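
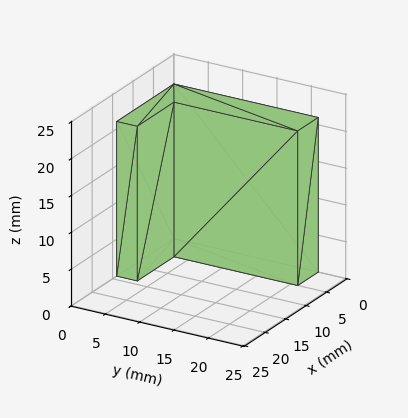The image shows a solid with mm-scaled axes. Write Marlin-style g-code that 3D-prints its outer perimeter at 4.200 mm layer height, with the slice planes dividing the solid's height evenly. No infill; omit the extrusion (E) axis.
Reading the render: the shape is an L-shaped prism: outer 14 × 21 mm, arm thicknesses ≈ 3 mm (horizontal) and 5 mm (vertical), extruded 21 mm in z (dimensions read to the nearest mm from the axis ticks). For the g-code, the solid's height is divided into equal slices at the stated Δz and each level perimeter traced with G1 moves after a G0 lift.

; perimeter-only toolpath
G21 ; units = mm
G90 ; absolute positioning
G28 ; home
; layer 1
G0 Z4.200
G0 X0.000 Y0.000
G1 X14.000 Y0.000
G1 X14.000 Y3.000
G1 X5.000 Y3.000
G1 X5.000 Y21.000
G1 X0.000 Y21.000
G1 X0.000 Y0.000
; layer 2
G0 Z8.400
G0 X0.000 Y0.000
G1 X14.000 Y0.000
G1 X14.000 Y3.000
G1 X5.000 Y3.000
G1 X5.000 Y21.000
G1 X0.000 Y21.000
G1 X0.000 Y0.000
; layer 3
G0 Z12.600
G0 X0.000 Y0.000
G1 X14.000 Y0.000
G1 X14.000 Y3.000
G1 X5.000 Y3.000
G1 X5.000 Y21.000
G1 X0.000 Y21.000
G1 X0.000 Y0.000
; layer 4
G0 Z16.800
G0 X0.000 Y0.000
G1 X14.000 Y0.000
G1 X14.000 Y3.000
G1 X5.000 Y3.000
G1 X5.000 Y21.000
G1 X0.000 Y21.000
G1 X0.000 Y0.000
; layer 5
G0 Z21.000
G0 X0.000 Y0.000
G1 X14.000 Y0.000
G1 X14.000 Y3.000
G1 X5.000 Y3.000
G1 X5.000 Y21.000
G1 X0.000 Y21.000
G1 X0.000 Y0.000
M2 ; end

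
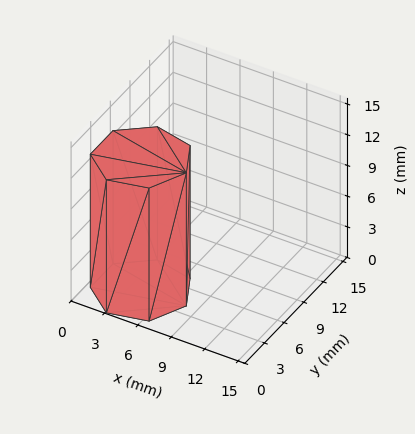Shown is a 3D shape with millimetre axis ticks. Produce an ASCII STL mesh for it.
Reading the render: the shape is a regular 7-sided prism (a cylinder approximated with 7 flat sides), circumscribed radius ≈ 4 mm, height ≈ 13 mm (dimensions read to the nearest mm from the axis ticks). For the STL, each face is triangulated and given an outward normal.

solid part
  facet normal 0.0000 0.0000 -1.0000
    outer loop
      vertex 3.110 7.900 0.000
      vertex 6.494 7.127 0.000
      vertex 8.000 4.000 0.000
    endloop
  endfacet
  facet normal 0.0000 0.0000 -1.0000
    outer loop
      vertex 0.396 5.736 0.000
      vertex 3.110 7.900 0.000
      vertex 8.000 4.000 0.000
    endloop
  endfacet
  facet normal 0.0000 0.0000 -1.0000
    outer loop
      vertex 0.396 2.264 0.000
      vertex 0.396 5.736 0.000
      vertex 8.000 4.000 0.000
    endloop
  endfacet
  facet normal 0.0000 0.0000 -1.0000
    outer loop
      vertex 3.110 0.100 0.000
      vertex 0.396 2.264 0.000
      vertex 8.000 4.000 0.000
    endloop
  endfacet
  facet normal 0.0000 0.0000 -1.0000
    outer loop
      vertex 6.494 0.873 0.000
      vertex 3.110 0.100 0.000
      vertex 8.000 4.000 0.000
    endloop
  endfacet
  facet normal 0.0000 0.0000 1.0000
    outer loop
      vertex 8.000 4.000 13.000
      vertex 6.494 7.127 13.000
      vertex 3.110 7.900 13.000
    endloop
  endfacet
  facet normal 0.0000 0.0000 1.0000
    outer loop
      vertex 8.000 4.000 13.000
      vertex 3.110 7.900 13.000
      vertex 0.396 5.736 13.000
    endloop
  endfacet
  facet normal 0.0000 0.0000 1.0000
    outer loop
      vertex 8.000 4.000 13.000
      vertex 0.396 5.736 13.000
      vertex 0.396 2.264 13.000
    endloop
  endfacet
  facet normal 0.0000 0.0000 1.0000
    outer loop
      vertex 8.000 4.000 13.000
      vertex 0.396 2.264 13.000
      vertex 3.110 0.100 13.000
    endloop
  endfacet
  facet normal 0.0000 0.0000 1.0000
    outer loop
      vertex 8.000 4.000 13.000
      vertex 3.110 0.100 13.000
      vertex 6.494 0.873 13.000
    endloop
  endfacet
  facet normal 0.9010 0.4339 0.0000
    outer loop
      vertex 8.000 4.000 0.000
      vertex 6.494 7.127 0.000
      vertex 6.494 7.127 13.000
    endloop
  endfacet
  facet normal 0.9010 0.4339 0.0000
    outer loop
      vertex 8.000 4.000 0.000
      vertex 6.494 7.127 13.000
      vertex 8.000 4.000 13.000
    endloop
  endfacet
  facet normal 0.2227 0.9749 0.0000
    outer loop
      vertex 6.494 7.127 0.000
      vertex 3.110 7.900 0.000
      vertex 3.110 7.900 13.000
    endloop
  endfacet
  facet normal 0.2227 0.9749 0.0000
    outer loop
      vertex 6.494 7.127 0.000
      vertex 3.110 7.900 13.000
      vertex 6.494 7.127 13.000
    endloop
  endfacet
  facet normal -0.6234 0.7819 0.0000
    outer loop
      vertex 3.110 7.900 0.000
      vertex 0.396 5.736 0.000
      vertex 0.396 5.736 13.000
    endloop
  endfacet
  facet normal -0.6234 0.7819 0.0000
    outer loop
      vertex 3.110 7.900 0.000
      vertex 0.396 5.736 13.000
      vertex 3.110 7.900 13.000
    endloop
  endfacet
  facet normal -1.0000 0.0000 0.0000
    outer loop
      vertex 0.396 5.736 0.000
      vertex 0.396 2.264 0.000
      vertex 0.396 2.264 13.000
    endloop
  endfacet
  facet normal -1.0000 0.0000 0.0000
    outer loop
      vertex 0.396 5.736 0.000
      vertex 0.396 2.264 13.000
      vertex 0.396 5.736 13.000
    endloop
  endfacet
  facet normal -0.6234 -0.7819 0.0000
    outer loop
      vertex 0.396 2.264 0.000
      vertex 3.110 0.100 0.000
      vertex 3.110 0.100 13.000
    endloop
  endfacet
  facet normal -0.6234 -0.7819 0.0000
    outer loop
      vertex 0.396 2.264 0.000
      vertex 3.110 0.100 13.000
      vertex 0.396 2.264 13.000
    endloop
  endfacet
  facet normal 0.2227 -0.9749 0.0000
    outer loop
      vertex 3.110 0.100 0.000
      vertex 6.494 0.873 0.000
      vertex 6.494 0.873 13.000
    endloop
  endfacet
  facet normal 0.2227 -0.9749 0.0000
    outer loop
      vertex 3.110 0.100 0.000
      vertex 6.494 0.873 13.000
      vertex 3.110 0.100 13.000
    endloop
  endfacet
  facet normal 0.9010 -0.4339 0.0000
    outer loop
      vertex 6.494 0.873 0.000
      vertex 8.000 4.000 0.000
      vertex 8.000 4.000 13.000
    endloop
  endfacet
  facet normal 0.9010 -0.4339 0.0000
    outer loop
      vertex 6.494 0.873 0.000
      vertex 8.000 4.000 13.000
      vertex 6.494 0.873 13.000
    endloop
  endfacet
endsolid part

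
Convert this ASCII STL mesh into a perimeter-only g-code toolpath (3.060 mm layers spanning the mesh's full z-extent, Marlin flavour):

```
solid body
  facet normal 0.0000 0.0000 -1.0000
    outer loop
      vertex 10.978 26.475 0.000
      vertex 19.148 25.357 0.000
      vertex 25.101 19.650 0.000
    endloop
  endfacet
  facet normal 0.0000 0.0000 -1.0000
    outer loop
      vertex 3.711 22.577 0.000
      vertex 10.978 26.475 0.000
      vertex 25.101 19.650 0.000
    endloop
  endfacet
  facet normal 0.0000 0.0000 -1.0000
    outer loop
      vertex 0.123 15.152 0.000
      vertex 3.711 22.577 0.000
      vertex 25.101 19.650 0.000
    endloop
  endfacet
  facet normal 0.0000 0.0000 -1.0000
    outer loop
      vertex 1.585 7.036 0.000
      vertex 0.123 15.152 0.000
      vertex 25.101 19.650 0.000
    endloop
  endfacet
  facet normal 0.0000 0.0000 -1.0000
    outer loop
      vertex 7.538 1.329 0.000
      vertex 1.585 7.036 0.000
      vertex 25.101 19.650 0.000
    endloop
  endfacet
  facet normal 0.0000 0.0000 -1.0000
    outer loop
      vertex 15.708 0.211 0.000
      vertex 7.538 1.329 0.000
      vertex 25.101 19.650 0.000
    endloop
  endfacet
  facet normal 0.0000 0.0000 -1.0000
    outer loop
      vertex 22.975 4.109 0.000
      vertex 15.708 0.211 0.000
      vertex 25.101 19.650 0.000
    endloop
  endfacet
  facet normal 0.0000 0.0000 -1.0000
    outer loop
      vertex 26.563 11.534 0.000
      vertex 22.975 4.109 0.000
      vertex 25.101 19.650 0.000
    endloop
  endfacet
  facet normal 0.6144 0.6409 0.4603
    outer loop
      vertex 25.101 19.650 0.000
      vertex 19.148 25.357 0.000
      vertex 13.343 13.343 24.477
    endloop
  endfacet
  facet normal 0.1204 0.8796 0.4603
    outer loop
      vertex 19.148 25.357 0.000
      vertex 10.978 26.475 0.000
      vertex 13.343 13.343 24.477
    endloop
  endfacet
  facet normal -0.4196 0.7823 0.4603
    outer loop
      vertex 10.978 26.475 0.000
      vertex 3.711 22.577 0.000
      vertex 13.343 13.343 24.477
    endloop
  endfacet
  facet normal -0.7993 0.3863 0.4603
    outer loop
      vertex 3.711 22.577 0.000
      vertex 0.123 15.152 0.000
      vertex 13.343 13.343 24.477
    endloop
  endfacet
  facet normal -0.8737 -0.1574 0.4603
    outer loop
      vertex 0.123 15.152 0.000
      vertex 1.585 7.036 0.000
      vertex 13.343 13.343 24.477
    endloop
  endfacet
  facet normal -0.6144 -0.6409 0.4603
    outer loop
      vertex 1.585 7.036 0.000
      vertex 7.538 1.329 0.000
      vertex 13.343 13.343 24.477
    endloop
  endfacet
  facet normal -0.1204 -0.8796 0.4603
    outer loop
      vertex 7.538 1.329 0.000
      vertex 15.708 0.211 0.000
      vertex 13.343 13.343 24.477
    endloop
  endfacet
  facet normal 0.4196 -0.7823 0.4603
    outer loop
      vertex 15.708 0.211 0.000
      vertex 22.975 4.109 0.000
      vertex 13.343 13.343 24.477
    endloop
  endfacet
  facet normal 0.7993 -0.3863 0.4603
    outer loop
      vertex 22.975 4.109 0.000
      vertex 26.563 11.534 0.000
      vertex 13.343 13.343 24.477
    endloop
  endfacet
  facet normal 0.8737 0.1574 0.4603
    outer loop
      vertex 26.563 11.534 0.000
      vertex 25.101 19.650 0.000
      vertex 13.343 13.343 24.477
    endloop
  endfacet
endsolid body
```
; perimeter-only toolpath
G21 ; units = mm
G90 ; absolute positioning
G28 ; home
; layer 1
G0 Z3.060
G0 X23.631 Y18.862
G1 X18.422 Y23.855
G1 X11.274 Y24.834
G1 X4.915 Y21.423
G1 X1.776 Y14.926
G1 X3.055 Y7.824
G1 X8.264 Y2.831
G1 X15.412 Y1.853
G1 X21.771 Y5.263
G1 X24.910 Y11.760
G1 X23.631 Y18.862
; layer 2
G0 Z6.119
G0 X22.162 Y18.073
G1 X17.697 Y22.354
G1 X11.569 Y23.192
G1 X6.119 Y20.269
G1 X3.428 Y14.700
G1 X4.524 Y8.613
G1 X8.989 Y4.332
G1 X15.117 Y3.494
G1 X20.567 Y6.418
G1 X23.258 Y11.986
G1 X22.162 Y18.073
; layer 3
G0 Z9.179
G0 X20.692 Y17.285
G1 X16.971 Y20.852
G1 X11.865 Y21.550
G1 X7.323 Y19.114
G1 X5.080 Y14.474
G1 X5.994 Y9.401
G1 X9.715 Y5.834
G1 X14.821 Y5.135
G1 X19.363 Y7.572
G1 X21.605 Y12.212
G1 X20.692 Y17.285
; layer 4
G0 Z12.239
G0 X19.222 Y16.496
G1 X16.245 Y19.350
G1 X12.160 Y19.909
G1 X8.527 Y17.960
G1 X6.733 Y14.247
G1 X7.464 Y10.189
G1 X10.441 Y7.336
G1 X14.526 Y6.777
G1 X18.159 Y8.726
G1 X19.953 Y12.439
G1 X19.222 Y16.496
; layer 5
G0 Z15.298
G0 X17.752 Y15.708
G1 X15.520 Y17.848
G1 X12.456 Y18.268
G1 X9.731 Y16.806
G1 X8.386 Y14.021
G1 X8.934 Y10.978
G1 X11.166 Y8.838
G1 X14.230 Y8.418
G1 X16.955 Y9.880
G1 X18.300 Y12.665
G1 X17.752 Y15.708
; layer 6
G0 Z18.358
G0 X16.282 Y14.920
G1 X14.794 Y16.346
G1 X12.752 Y16.626
G1 X10.935 Y15.651
G1 X10.038 Y13.795
G1 X10.403 Y11.766
G1 X11.892 Y10.339
G1 X13.934 Y10.060
G1 X15.751 Y11.034
G1 X16.648 Y12.891
G1 X16.282 Y14.920
; layer 7
G0 Z21.417
G0 X14.813 Y14.131
G1 X14.069 Y14.845
G1 X13.047 Y14.985
G1 X12.139 Y14.497
G1 X11.691 Y13.569
G1 X11.873 Y12.555
G1 X12.617 Y11.841
G1 X13.639 Y11.701
G1 X14.547 Y12.189
G1 X14.995 Y13.117
G1 X14.813 Y14.131
M2 ; end

The solid is a regular 10-sided pyramid, base circumscribed radius ≈ 13.3 mm, apex at z ≈ 24.5 mm. Slicing at Δz = 3.060 mm — 8 equal slices spanning the solid's height, so layer i sits at z = i·h/8 — gives 7 non-empty perimeters. Each is a 10-segment closed polygon; G0 lifts to the layer z and rapids to the start vertex, then G1 traces the edges. The cross-section shrinks linearly with z (the slice at the apex is degenerate and omitted).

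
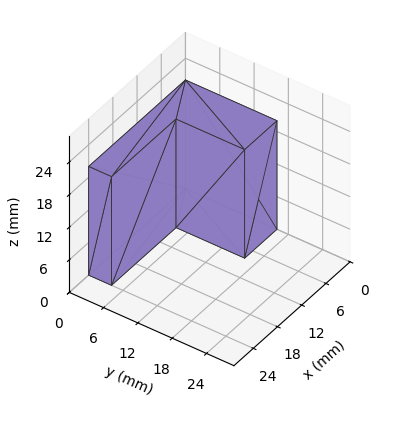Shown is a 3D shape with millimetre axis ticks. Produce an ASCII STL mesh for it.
Reading the render: the shape is an L-shaped prism: outer 24 × 16 mm, arm thicknesses ≈ 4 mm (horizontal) and 8 mm (vertical), extruded 20 mm in z (dimensions read to the nearest mm from the axis ticks). For the STL, each face is triangulated and given an outward normal.

solid part
  facet normal 0.0000 0.0000 -1.0000
    outer loop
      vertex 24.000 4.000 0.000
      vertex 24.000 0.000 0.000
      vertex 0.000 0.000 0.000
    endloop
  endfacet
  facet normal 0.0000 0.0000 -1.0000
    outer loop
      vertex 8.000 4.000 0.000
      vertex 24.000 4.000 0.000
      vertex 0.000 0.000 0.000
    endloop
  endfacet
  facet normal 0.0000 0.0000 -1.0000
    outer loop
      vertex 8.000 16.000 0.000
      vertex 8.000 4.000 0.000
      vertex 0.000 0.000 0.000
    endloop
  endfacet
  facet normal 0.0000 0.0000 -1.0000
    outer loop
      vertex 0.000 16.000 0.000
      vertex 8.000 16.000 0.000
      vertex 0.000 0.000 0.000
    endloop
  endfacet
  facet normal 0.0000 0.0000 1.0000
    outer loop
      vertex 0.000 0.000 20.000
      vertex 24.000 0.000 20.000
      vertex 24.000 4.000 20.000
    endloop
  endfacet
  facet normal 0.0000 0.0000 1.0000
    outer loop
      vertex 0.000 0.000 20.000
      vertex 24.000 4.000 20.000
      vertex 8.000 4.000 20.000
    endloop
  endfacet
  facet normal 0.0000 0.0000 1.0000
    outer loop
      vertex 0.000 0.000 20.000
      vertex 8.000 4.000 20.000
      vertex 8.000 16.000 20.000
    endloop
  endfacet
  facet normal 0.0000 0.0000 1.0000
    outer loop
      vertex 0.000 0.000 20.000
      vertex 8.000 16.000 20.000
      vertex 0.000 16.000 20.000
    endloop
  endfacet
  facet normal 0.0000 -1.0000 0.0000
    outer loop
      vertex 0.000 0.000 0.000
      vertex 24.000 0.000 0.000
      vertex 24.000 0.000 20.000
    endloop
  endfacet
  facet normal 0.0000 -1.0000 0.0000
    outer loop
      vertex 0.000 0.000 0.000
      vertex 24.000 0.000 20.000
      vertex 0.000 0.000 20.000
    endloop
  endfacet
  facet normal 1.0000 0.0000 0.0000
    outer loop
      vertex 24.000 0.000 0.000
      vertex 24.000 4.000 0.000
      vertex 24.000 4.000 20.000
    endloop
  endfacet
  facet normal 1.0000 0.0000 0.0000
    outer loop
      vertex 24.000 0.000 0.000
      vertex 24.000 4.000 20.000
      vertex 24.000 0.000 20.000
    endloop
  endfacet
  facet normal 0.0000 1.0000 0.0000
    outer loop
      vertex 24.000 4.000 0.000
      vertex 8.000 4.000 0.000
      vertex 8.000 4.000 20.000
    endloop
  endfacet
  facet normal 0.0000 1.0000 0.0000
    outer loop
      vertex 24.000 4.000 0.000
      vertex 8.000 4.000 20.000
      vertex 24.000 4.000 20.000
    endloop
  endfacet
  facet normal 1.0000 0.0000 0.0000
    outer loop
      vertex 8.000 4.000 0.000
      vertex 8.000 16.000 0.000
      vertex 8.000 16.000 20.000
    endloop
  endfacet
  facet normal 1.0000 0.0000 0.0000
    outer loop
      vertex 8.000 4.000 0.000
      vertex 8.000 16.000 20.000
      vertex 8.000 4.000 20.000
    endloop
  endfacet
  facet normal 0.0000 1.0000 0.0000
    outer loop
      vertex 8.000 16.000 0.000
      vertex 0.000 16.000 0.000
      vertex 0.000 16.000 20.000
    endloop
  endfacet
  facet normal 0.0000 1.0000 0.0000
    outer loop
      vertex 8.000 16.000 0.000
      vertex 0.000 16.000 20.000
      vertex 8.000 16.000 20.000
    endloop
  endfacet
  facet normal -1.0000 0.0000 0.0000
    outer loop
      vertex 0.000 16.000 0.000
      vertex 0.000 0.000 0.000
      vertex 0.000 0.000 20.000
    endloop
  endfacet
  facet normal -1.0000 0.0000 0.0000
    outer loop
      vertex 0.000 16.000 0.000
      vertex 0.000 0.000 20.000
      vertex 0.000 16.000 20.000
    endloop
  endfacet
endsolid part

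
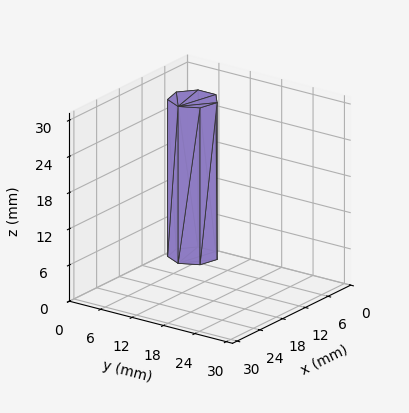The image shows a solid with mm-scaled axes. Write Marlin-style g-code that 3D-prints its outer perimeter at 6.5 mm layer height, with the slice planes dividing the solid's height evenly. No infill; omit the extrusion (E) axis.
Reading the render: the shape is a regular 7-sided prism (a cylinder approximated with 7 flat sides), circumscribed radius ≈ 4 mm, height ≈ 26 mm (dimensions read to the nearest mm from the axis ticks). For the g-code, the solid's height is divided into equal slices at the stated Δz and each level perimeter traced with G1 moves after a G0 lift.

; perimeter-only toolpath
G21 ; units = mm
G90 ; absolute positioning
G28 ; home
; layer 1
G0 Z6.5
G0 X8.0 Y4.0
G1 X6.5 Y7.1
G1 X3.1 Y7.9
G1 X0.4 Y5.7
G1 X0.4 Y2.3
G1 X3.1 Y0.1
G1 X6.5 Y0.9
G1 X8.0 Y4.0
; layer 2
G0 Z13.0
G0 X8.0 Y4.0
G1 X6.5 Y7.1
G1 X3.1 Y7.9
G1 X0.4 Y5.7
G1 X0.4 Y2.3
G1 X3.1 Y0.1
G1 X6.5 Y0.9
G1 X8.0 Y4.0
; layer 3
G0 Z19.5
G0 X8.0 Y4.0
G1 X6.5 Y7.1
G1 X3.1 Y7.9
G1 X0.4 Y5.7
G1 X0.4 Y2.3
G1 X3.1 Y0.1
G1 X6.5 Y0.9
G1 X8.0 Y4.0
; layer 4
G0 Z26.0
G0 X8.0 Y4.0
G1 X6.5 Y7.1
G1 X3.1 Y7.9
G1 X0.4 Y5.7
G1 X0.4 Y2.3
G1 X3.1 Y0.1
G1 X6.5 Y0.9
G1 X8.0 Y4.0
M2 ; end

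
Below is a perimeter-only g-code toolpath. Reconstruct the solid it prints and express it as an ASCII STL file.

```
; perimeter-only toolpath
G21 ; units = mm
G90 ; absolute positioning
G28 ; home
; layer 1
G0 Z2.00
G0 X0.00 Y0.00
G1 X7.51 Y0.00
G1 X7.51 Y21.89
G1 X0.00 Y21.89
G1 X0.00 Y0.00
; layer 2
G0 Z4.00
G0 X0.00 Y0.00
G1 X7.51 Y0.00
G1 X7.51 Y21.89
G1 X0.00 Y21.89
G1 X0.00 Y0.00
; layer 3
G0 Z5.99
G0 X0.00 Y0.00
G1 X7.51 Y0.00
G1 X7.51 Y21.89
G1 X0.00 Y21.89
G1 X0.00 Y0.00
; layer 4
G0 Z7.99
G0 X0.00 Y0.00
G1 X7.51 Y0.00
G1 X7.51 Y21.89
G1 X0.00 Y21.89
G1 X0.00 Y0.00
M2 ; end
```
solid part
  facet normal 0.0000 0.0000 -1.0000
    outer loop
      vertex 7.51 21.89 0.00
      vertex 7.51 0.00 0.00
      vertex 0.00 0.00 0.00
    endloop
  endfacet
  facet normal 0.0000 0.0000 -1.0000
    outer loop
      vertex 0.00 21.89 0.00
      vertex 7.51 21.89 0.00
      vertex 0.00 0.00 0.00
    endloop
  endfacet
  facet normal 0.0000 0.0000 1.0000
    outer loop
      vertex 0.00 0.00 7.99
      vertex 7.51 0.00 7.99
      vertex 7.51 21.89 7.99
    endloop
  endfacet
  facet normal 0.0000 0.0000 1.0000
    outer loop
      vertex 0.00 0.00 7.99
      vertex 7.51 21.89 7.99
      vertex 0.00 21.89 7.99
    endloop
  endfacet
  facet normal 0.0000 -1.0000 0.0000
    outer loop
      vertex 0.00 0.00 0.00
      vertex 7.51 0.00 0.00
      vertex 7.51 0.00 7.99
    endloop
  endfacet
  facet normal 0.0000 -1.0000 0.0000
    outer loop
      vertex 0.00 0.00 0.00
      vertex 7.51 0.00 7.99
      vertex 0.00 0.00 7.99
    endloop
  endfacet
  facet normal 0.0000 1.0000 0.0000
    outer loop
      vertex 7.51 21.89 7.99
      vertex 7.51 21.89 0.00
      vertex 0.00 21.89 0.00
    endloop
  endfacet
  facet normal 0.0000 1.0000 0.0000
    outer loop
      vertex 0.00 21.89 7.99
      vertex 7.51 21.89 7.99
      vertex 0.00 21.89 0.00
    endloop
  endfacet
  facet normal -1.0000 0.0000 0.0000
    outer loop
      vertex 0.00 21.89 7.99
      vertex 0.00 21.89 0.00
      vertex 0.00 0.00 0.00
    endloop
  endfacet
  facet normal -1.0000 0.0000 0.0000
    outer loop
      vertex 0.00 0.00 7.99
      vertex 0.00 21.89 7.99
      vertex 0.00 0.00 0.00
    endloop
  endfacet
  facet normal 1.0000 0.0000 0.0000
    outer loop
      vertex 7.51 0.00 0.00
      vertex 7.51 21.89 0.00
      vertex 7.51 21.89 7.99
    endloop
  endfacet
  facet normal 1.0000 0.0000 0.0000
    outer loop
      vertex 7.51 0.00 0.00
      vertex 7.51 21.89 7.99
      vertex 7.51 0.00 7.99
    endloop
  endfacet
endsolid part

The G0 Z moves step by Δz≈2.00 mm. Every layer's G1 loop is the same polygon, so the solid is a straight extrusion of it from z=0 to z≈7.99. Closing with flat bottom and top caps and triangulating gives 12 facets — a rectangular box, roughly 7.51 × 21.9 mm footprint and 7.99 mm tall.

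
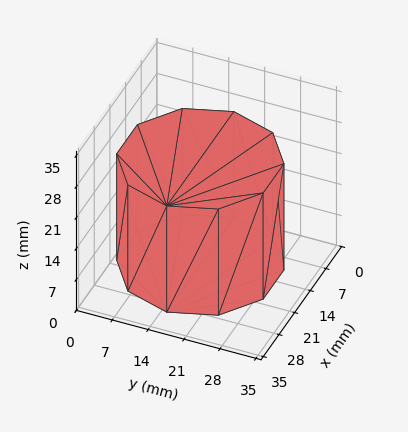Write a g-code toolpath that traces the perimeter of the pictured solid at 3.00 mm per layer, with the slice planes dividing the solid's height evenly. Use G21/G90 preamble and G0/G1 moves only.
Reading the render: the shape is a regular 10-sided prism (a cylinder approximated with 10 flat sides), circumscribed radius ≈ 15 mm, height ≈ 24 mm (dimensions read to the nearest mm from the axis ticks). For the g-code, the solid's height is divided into equal slices at the stated Δz and each level perimeter traced with G1 moves after a G0 lift.

; perimeter-only toolpath
G21 ; units = mm
G90 ; absolute positioning
G28 ; home
; layer 1
G0 Z3.00
G0 X30.00 Y15.00
G1 X27.14 Y23.82
G1 X19.64 Y29.27
G1 X10.36 Y29.27
G1 X2.86 Y23.82
G1 X0.00 Y15.00
G1 X2.86 Y6.18
G1 X10.36 Y0.73
G1 X19.64 Y0.73
G1 X27.14 Y6.18
G1 X30.00 Y15.00
; layer 2
G0 Z6.00
G0 X30.00 Y15.00
G1 X27.14 Y23.82
G1 X19.64 Y29.27
G1 X10.36 Y29.27
G1 X2.86 Y23.82
G1 X0.00 Y15.00
G1 X2.86 Y6.18
G1 X10.36 Y0.73
G1 X19.64 Y0.73
G1 X27.14 Y6.18
G1 X30.00 Y15.00
; layer 3
G0 Z9.00
G0 X30.00 Y15.00
G1 X27.14 Y23.82
G1 X19.64 Y29.27
G1 X10.36 Y29.27
G1 X2.86 Y23.82
G1 X0.00 Y15.00
G1 X2.86 Y6.18
G1 X10.36 Y0.73
G1 X19.64 Y0.73
G1 X27.14 Y6.18
G1 X30.00 Y15.00
; layer 4
G0 Z12.00
G0 X30.00 Y15.00
G1 X27.14 Y23.82
G1 X19.64 Y29.27
G1 X10.36 Y29.27
G1 X2.86 Y23.82
G1 X0.00 Y15.00
G1 X2.86 Y6.18
G1 X10.36 Y0.73
G1 X19.64 Y0.73
G1 X27.14 Y6.18
G1 X30.00 Y15.00
; layer 5
G0 Z15.00
G0 X30.00 Y15.00
G1 X27.14 Y23.82
G1 X19.64 Y29.27
G1 X10.36 Y29.27
G1 X2.86 Y23.82
G1 X0.00 Y15.00
G1 X2.86 Y6.18
G1 X10.36 Y0.73
G1 X19.64 Y0.73
G1 X27.14 Y6.18
G1 X30.00 Y15.00
; layer 6
G0 Z18.00
G0 X30.00 Y15.00
G1 X27.14 Y23.82
G1 X19.64 Y29.27
G1 X10.36 Y29.27
G1 X2.86 Y23.82
G1 X0.00 Y15.00
G1 X2.86 Y6.18
G1 X10.36 Y0.73
G1 X19.64 Y0.73
G1 X27.14 Y6.18
G1 X30.00 Y15.00
; layer 7
G0 Z21.00
G0 X30.00 Y15.00
G1 X27.14 Y23.82
G1 X19.64 Y29.27
G1 X10.36 Y29.27
G1 X2.86 Y23.82
G1 X0.00 Y15.00
G1 X2.86 Y6.18
G1 X10.36 Y0.73
G1 X19.64 Y0.73
G1 X27.14 Y6.18
G1 X30.00 Y15.00
; layer 8
G0 Z24.00
G0 X30.00 Y15.00
G1 X27.14 Y23.82
G1 X19.64 Y29.27
G1 X10.36 Y29.27
G1 X2.86 Y23.82
G1 X0.00 Y15.00
G1 X2.86 Y6.18
G1 X10.36 Y0.73
G1 X19.64 Y0.73
G1 X27.14 Y6.18
G1 X30.00 Y15.00
M2 ; end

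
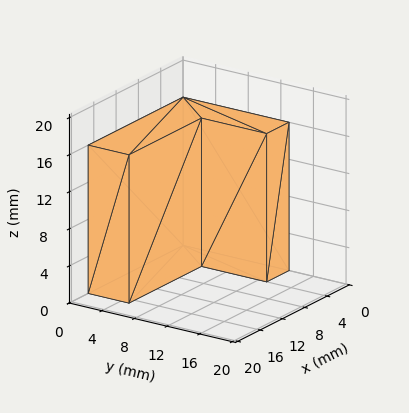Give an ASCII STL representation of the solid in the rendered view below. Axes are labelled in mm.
Reading the render: the shape is an L-shaped prism: outer 17 × 13 mm, arm thicknesses ≈ 5 mm (horizontal) and 4 mm (vertical), extruded 16 mm in z (dimensions read to the nearest mm from the axis ticks). For the STL, each face is triangulated and given an outward normal.

solid part
  facet normal 0.0000 0.0000 -1.0000
    outer loop
      vertex 17.000 5.000 0.000
      vertex 17.000 0.000 0.000
      vertex 0.000 0.000 0.000
    endloop
  endfacet
  facet normal 0.0000 0.0000 -1.0000
    outer loop
      vertex 4.000 5.000 0.000
      vertex 17.000 5.000 0.000
      vertex 0.000 0.000 0.000
    endloop
  endfacet
  facet normal 0.0000 0.0000 -1.0000
    outer loop
      vertex 4.000 13.000 0.000
      vertex 4.000 5.000 0.000
      vertex 0.000 0.000 0.000
    endloop
  endfacet
  facet normal 0.0000 0.0000 -1.0000
    outer loop
      vertex 0.000 13.000 0.000
      vertex 4.000 13.000 0.000
      vertex 0.000 0.000 0.000
    endloop
  endfacet
  facet normal 0.0000 0.0000 1.0000
    outer loop
      vertex 0.000 0.000 16.000
      vertex 17.000 0.000 16.000
      vertex 17.000 5.000 16.000
    endloop
  endfacet
  facet normal 0.0000 0.0000 1.0000
    outer loop
      vertex 0.000 0.000 16.000
      vertex 17.000 5.000 16.000
      vertex 4.000 5.000 16.000
    endloop
  endfacet
  facet normal 0.0000 0.0000 1.0000
    outer loop
      vertex 0.000 0.000 16.000
      vertex 4.000 5.000 16.000
      vertex 4.000 13.000 16.000
    endloop
  endfacet
  facet normal 0.0000 0.0000 1.0000
    outer loop
      vertex 0.000 0.000 16.000
      vertex 4.000 13.000 16.000
      vertex 0.000 13.000 16.000
    endloop
  endfacet
  facet normal 0.0000 -1.0000 0.0000
    outer loop
      vertex 0.000 0.000 0.000
      vertex 17.000 0.000 0.000
      vertex 17.000 0.000 16.000
    endloop
  endfacet
  facet normal 0.0000 -1.0000 0.0000
    outer loop
      vertex 0.000 0.000 0.000
      vertex 17.000 0.000 16.000
      vertex 0.000 0.000 16.000
    endloop
  endfacet
  facet normal 1.0000 0.0000 0.0000
    outer loop
      vertex 17.000 0.000 0.000
      vertex 17.000 5.000 0.000
      vertex 17.000 5.000 16.000
    endloop
  endfacet
  facet normal 1.0000 0.0000 0.0000
    outer loop
      vertex 17.000 0.000 0.000
      vertex 17.000 5.000 16.000
      vertex 17.000 0.000 16.000
    endloop
  endfacet
  facet normal 0.0000 1.0000 0.0000
    outer loop
      vertex 17.000 5.000 0.000
      vertex 4.000 5.000 0.000
      vertex 4.000 5.000 16.000
    endloop
  endfacet
  facet normal 0.0000 1.0000 0.0000
    outer loop
      vertex 17.000 5.000 0.000
      vertex 4.000 5.000 16.000
      vertex 17.000 5.000 16.000
    endloop
  endfacet
  facet normal 1.0000 0.0000 0.0000
    outer loop
      vertex 4.000 5.000 0.000
      vertex 4.000 13.000 0.000
      vertex 4.000 13.000 16.000
    endloop
  endfacet
  facet normal 1.0000 0.0000 0.0000
    outer loop
      vertex 4.000 5.000 0.000
      vertex 4.000 13.000 16.000
      vertex 4.000 5.000 16.000
    endloop
  endfacet
  facet normal 0.0000 1.0000 0.0000
    outer loop
      vertex 4.000 13.000 0.000
      vertex 0.000 13.000 0.000
      vertex 0.000 13.000 16.000
    endloop
  endfacet
  facet normal 0.0000 1.0000 0.0000
    outer loop
      vertex 4.000 13.000 0.000
      vertex 0.000 13.000 16.000
      vertex 4.000 13.000 16.000
    endloop
  endfacet
  facet normal -1.0000 0.0000 0.0000
    outer loop
      vertex 0.000 13.000 0.000
      vertex 0.000 0.000 0.000
      vertex 0.000 0.000 16.000
    endloop
  endfacet
  facet normal -1.0000 0.0000 0.0000
    outer loop
      vertex 0.000 13.000 0.000
      vertex 0.000 0.000 16.000
      vertex 0.000 13.000 16.000
    endloop
  endfacet
endsolid part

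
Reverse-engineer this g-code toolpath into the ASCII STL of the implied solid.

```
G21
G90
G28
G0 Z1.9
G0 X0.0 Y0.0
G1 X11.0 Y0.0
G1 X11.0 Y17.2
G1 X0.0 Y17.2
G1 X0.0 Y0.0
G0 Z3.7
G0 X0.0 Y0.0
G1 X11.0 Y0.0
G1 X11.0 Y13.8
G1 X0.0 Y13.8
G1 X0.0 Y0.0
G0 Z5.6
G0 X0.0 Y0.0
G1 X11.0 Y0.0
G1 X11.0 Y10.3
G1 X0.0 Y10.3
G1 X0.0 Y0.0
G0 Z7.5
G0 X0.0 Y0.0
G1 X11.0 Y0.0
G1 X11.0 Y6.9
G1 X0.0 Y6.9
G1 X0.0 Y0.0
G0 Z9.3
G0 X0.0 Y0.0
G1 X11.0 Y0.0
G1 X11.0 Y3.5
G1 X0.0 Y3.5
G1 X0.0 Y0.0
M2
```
solid part
  facet normal 0.0000 0.0000 -1.0000
    outer loop
      vertex 11.0 20.7 0.0
      vertex 11.0 0.0 0.0
      vertex 0.0 0.0 0.0
    endloop
  endfacet
  facet normal 0.0000 0.0000 -1.0000
    outer loop
      vertex 0.0 20.7 0.0
      vertex 11.0 20.7 0.0
      vertex 0.0 0.0 0.0
    endloop
  endfacet
  facet normal 0.0000 -1.0000 0.0000
    outer loop
      vertex 0.0 0.0 0.0
      vertex 11.0 0.0 0.0
      vertex 11.0 0.0 11.2
    endloop
  endfacet
  facet normal 0.0000 -1.0000 0.0000
    outer loop
      vertex 0.0 0.0 0.0
      vertex 11.0 0.0 11.2
      vertex 0.0 0.0 11.2
    endloop
  endfacet
  facet normal 0.0000 0.4759 0.8795
    outer loop
      vertex 0.0 0.0 11.2
      vertex 11.0 0.0 11.2
      vertex 11.0 20.7 0.0
    endloop
  endfacet
  facet normal 0.0000 0.4759 0.8795
    outer loop
      vertex 0.0 0.0 11.2
      vertex 11.0 20.7 0.0
      vertex 0.0 20.7 0.0
    endloop
  endfacet
  facet normal -1.0000 0.0000 0.0000
    outer loop
      vertex 0.0 0.0 11.2
      vertex 0.0 20.7 0.0
      vertex 0.0 0.0 0.0
    endloop
  endfacet
  facet normal 1.0000 0.0000 0.0000
    outer loop
      vertex 11.0 0.0 0.0
      vertex 11.0 20.7 0.0
      vertex 11.0 0.0 11.2
    endloop
  endfacet
endsolid part

The G0 Z moves step by Δz≈1.9 mm. The G1 loops shrink linearly with z, so the solid tapers from its base footprint up to z≈11.2. Closing with a flat bottom cap and the tapered top and triangulating gives 8 facets — a wedge (ramp): 11 × 20.7 mm base, rising to 11.2 mm along the y=0 edge and sloping linearly to z=0 at y=20.7.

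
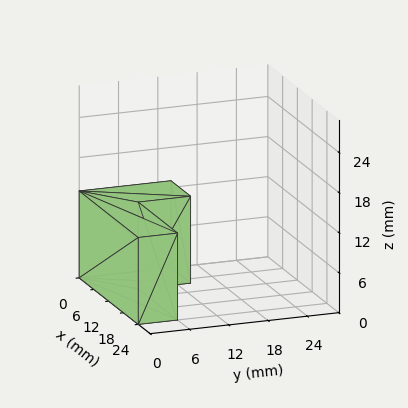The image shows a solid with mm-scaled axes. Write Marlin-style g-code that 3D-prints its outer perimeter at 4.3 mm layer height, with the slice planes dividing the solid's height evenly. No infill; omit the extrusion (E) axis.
Reading the render: the shape is an L-shaped prism: outer 24 × 14 mm, arm thicknesses ≈ 6 mm (horizontal) and 8 mm (vertical), extruded 13 mm in z (dimensions read to the nearest mm from the axis ticks). For the g-code, the solid's height is divided into equal slices at the stated Δz and each level perimeter traced with G1 moves after a G0 lift.

; perimeter-only toolpath
G21 ; units = mm
G90 ; absolute positioning
G28 ; home
; layer 1
G0 Z4.3
G0 X0.0 Y0.0
G1 X24.0 Y0.0
G1 X24.0 Y6.0
G1 X8.0 Y6.0
G1 X8.0 Y14.0
G1 X0.0 Y14.0
G1 X0.0 Y0.0
; layer 2
G0 Z8.7
G0 X0.0 Y0.0
G1 X24.0 Y0.0
G1 X24.0 Y6.0
G1 X8.0 Y6.0
G1 X8.0 Y14.0
G1 X0.0 Y14.0
G1 X0.0 Y0.0
; layer 3
G0 Z13.0
G0 X0.0 Y0.0
G1 X24.0 Y0.0
G1 X24.0 Y6.0
G1 X8.0 Y6.0
G1 X8.0 Y14.0
G1 X0.0 Y14.0
G1 X0.0 Y0.0
M2 ; end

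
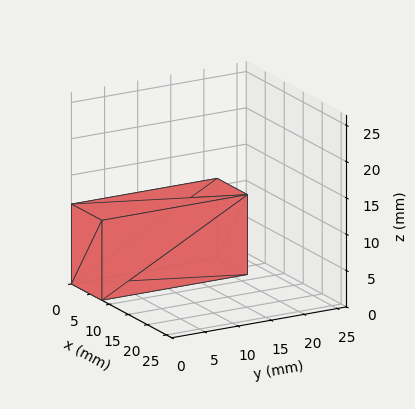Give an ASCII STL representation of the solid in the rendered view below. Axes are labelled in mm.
Reading the render: the shape is a rectangular box, roughly 8 × 22 mm footprint and 11 mm tall (dimensions read to the nearest mm from the axis ticks). For the STL, each face is triangulated and given an outward normal.

solid part
  facet normal 0.0000 0.0000 -1.0000
    outer loop
      vertex 8.0 22.0 0.0
      vertex 8.0 0.0 0.0
      vertex 0.0 0.0 0.0
    endloop
  endfacet
  facet normal 0.0000 0.0000 -1.0000
    outer loop
      vertex 0.0 22.0 0.0
      vertex 8.0 22.0 0.0
      vertex 0.0 0.0 0.0
    endloop
  endfacet
  facet normal 0.0000 0.0000 1.0000
    outer loop
      vertex 0.0 0.0 11.0
      vertex 8.0 0.0 11.0
      vertex 8.0 22.0 11.0
    endloop
  endfacet
  facet normal 0.0000 0.0000 1.0000
    outer loop
      vertex 0.0 0.0 11.0
      vertex 8.0 22.0 11.0
      vertex 0.0 22.0 11.0
    endloop
  endfacet
  facet normal 0.0000 -1.0000 0.0000
    outer loop
      vertex 0.0 0.0 0.0
      vertex 8.0 0.0 0.0
      vertex 8.0 0.0 11.0
    endloop
  endfacet
  facet normal 0.0000 -1.0000 0.0000
    outer loop
      vertex 0.0 0.0 0.0
      vertex 8.0 0.0 11.0
      vertex 0.0 0.0 11.0
    endloop
  endfacet
  facet normal 0.0000 1.0000 0.0000
    outer loop
      vertex 8.0 22.0 11.0
      vertex 8.0 22.0 0.0
      vertex 0.0 22.0 0.0
    endloop
  endfacet
  facet normal 0.0000 1.0000 0.0000
    outer loop
      vertex 0.0 22.0 11.0
      vertex 8.0 22.0 11.0
      vertex 0.0 22.0 0.0
    endloop
  endfacet
  facet normal -1.0000 0.0000 0.0000
    outer loop
      vertex 0.0 22.0 11.0
      vertex 0.0 22.0 0.0
      vertex 0.0 0.0 0.0
    endloop
  endfacet
  facet normal -1.0000 0.0000 0.0000
    outer loop
      vertex 0.0 0.0 11.0
      vertex 0.0 22.0 11.0
      vertex 0.0 0.0 0.0
    endloop
  endfacet
  facet normal 1.0000 0.0000 0.0000
    outer loop
      vertex 8.0 0.0 0.0
      vertex 8.0 22.0 0.0
      vertex 8.0 22.0 11.0
    endloop
  endfacet
  facet normal 1.0000 0.0000 0.0000
    outer loop
      vertex 8.0 0.0 0.0
      vertex 8.0 22.0 11.0
      vertex 8.0 0.0 11.0
    endloop
  endfacet
endsolid part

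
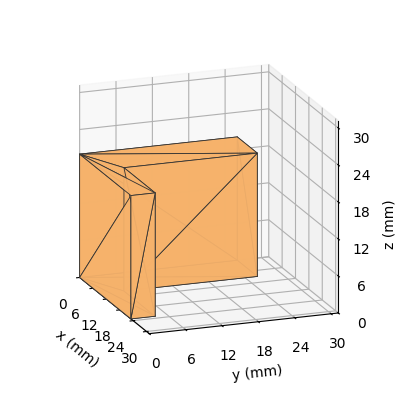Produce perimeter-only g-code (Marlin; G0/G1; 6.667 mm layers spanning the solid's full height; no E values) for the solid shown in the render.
Reading the render: the shape is an L-shaped prism: outer 23 × 26 mm, arm thicknesses ≈ 4 mm (horizontal) and 9 mm (vertical), extruded 20 mm in z (dimensions read to the nearest mm from the axis ticks). For the g-code, the solid's height is divided into equal slices at the stated Δz and each level perimeter traced with G1 moves after a G0 lift.

; perimeter-only toolpath
G21 ; units = mm
G90 ; absolute positioning
G28 ; home
; layer 1
G0 Z6.667
G0 X0.000 Y0.000
G1 X23.000 Y0.000
G1 X23.000 Y4.000
G1 X9.000 Y4.000
G1 X9.000 Y26.000
G1 X0.000 Y26.000
G1 X0.000 Y0.000
; layer 2
G0 Z13.333
G0 X0.000 Y0.000
G1 X23.000 Y0.000
G1 X23.000 Y4.000
G1 X9.000 Y4.000
G1 X9.000 Y26.000
G1 X0.000 Y26.000
G1 X0.000 Y0.000
; layer 3
G0 Z20.000
G0 X0.000 Y0.000
G1 X23.000 Y0.000
G1 X23.000 Y4.000
G1 X9.000 Y4.000
G1 X9.000 Y26.000
G1 X0.000 Y26.000
G1 X0.000 Y0.000
M2 ; end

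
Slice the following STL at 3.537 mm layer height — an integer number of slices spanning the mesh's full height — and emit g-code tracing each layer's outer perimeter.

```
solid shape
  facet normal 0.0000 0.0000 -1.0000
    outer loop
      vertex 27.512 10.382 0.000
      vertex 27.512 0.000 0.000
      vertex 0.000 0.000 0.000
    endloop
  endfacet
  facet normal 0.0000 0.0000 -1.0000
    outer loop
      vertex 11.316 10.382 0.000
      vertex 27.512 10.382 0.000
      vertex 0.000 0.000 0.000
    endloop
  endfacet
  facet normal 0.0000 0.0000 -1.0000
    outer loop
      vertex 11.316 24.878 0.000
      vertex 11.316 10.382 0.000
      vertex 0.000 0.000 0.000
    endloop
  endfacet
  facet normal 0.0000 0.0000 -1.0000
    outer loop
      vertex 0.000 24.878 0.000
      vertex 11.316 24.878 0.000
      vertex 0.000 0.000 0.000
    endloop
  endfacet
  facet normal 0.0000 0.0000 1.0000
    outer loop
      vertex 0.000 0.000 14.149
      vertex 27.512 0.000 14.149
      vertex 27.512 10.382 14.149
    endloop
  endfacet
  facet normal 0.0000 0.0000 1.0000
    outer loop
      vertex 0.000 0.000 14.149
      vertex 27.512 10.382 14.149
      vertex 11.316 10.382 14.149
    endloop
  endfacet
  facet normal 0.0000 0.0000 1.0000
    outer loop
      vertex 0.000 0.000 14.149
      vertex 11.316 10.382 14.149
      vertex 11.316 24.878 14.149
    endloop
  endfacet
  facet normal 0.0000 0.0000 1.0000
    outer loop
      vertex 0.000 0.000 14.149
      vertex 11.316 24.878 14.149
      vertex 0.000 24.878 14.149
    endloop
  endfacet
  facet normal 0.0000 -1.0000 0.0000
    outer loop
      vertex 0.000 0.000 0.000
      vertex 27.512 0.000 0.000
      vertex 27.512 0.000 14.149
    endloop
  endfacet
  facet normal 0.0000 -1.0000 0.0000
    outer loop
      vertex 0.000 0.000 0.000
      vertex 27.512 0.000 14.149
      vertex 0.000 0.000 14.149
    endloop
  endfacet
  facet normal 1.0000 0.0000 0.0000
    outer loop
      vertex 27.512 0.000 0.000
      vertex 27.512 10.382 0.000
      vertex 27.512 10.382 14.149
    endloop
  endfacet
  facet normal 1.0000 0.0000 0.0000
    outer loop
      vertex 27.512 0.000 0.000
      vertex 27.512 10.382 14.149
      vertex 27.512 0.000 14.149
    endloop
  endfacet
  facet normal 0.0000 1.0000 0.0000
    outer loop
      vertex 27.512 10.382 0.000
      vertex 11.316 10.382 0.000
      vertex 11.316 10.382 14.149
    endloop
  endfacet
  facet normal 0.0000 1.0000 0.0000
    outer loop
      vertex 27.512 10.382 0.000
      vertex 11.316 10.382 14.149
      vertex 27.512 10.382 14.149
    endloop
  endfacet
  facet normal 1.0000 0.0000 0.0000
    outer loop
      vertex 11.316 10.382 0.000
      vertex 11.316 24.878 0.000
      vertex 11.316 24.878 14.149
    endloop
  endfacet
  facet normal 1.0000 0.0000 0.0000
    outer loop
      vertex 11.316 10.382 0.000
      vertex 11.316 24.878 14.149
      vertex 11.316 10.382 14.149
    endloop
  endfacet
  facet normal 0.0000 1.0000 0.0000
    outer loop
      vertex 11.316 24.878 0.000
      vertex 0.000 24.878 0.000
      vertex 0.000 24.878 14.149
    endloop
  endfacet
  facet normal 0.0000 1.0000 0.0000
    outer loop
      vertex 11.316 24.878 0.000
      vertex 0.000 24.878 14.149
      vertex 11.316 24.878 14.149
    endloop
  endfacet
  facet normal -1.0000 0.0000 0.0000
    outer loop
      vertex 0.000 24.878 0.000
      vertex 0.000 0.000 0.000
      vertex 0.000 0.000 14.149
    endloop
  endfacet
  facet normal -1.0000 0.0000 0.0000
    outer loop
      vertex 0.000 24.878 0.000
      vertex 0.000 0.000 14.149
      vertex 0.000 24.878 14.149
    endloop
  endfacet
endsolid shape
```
; perimeter-only toolpath
G21 ; units = mm
G90 ; absolute positioning
G28 ; home
; layer 1
G0 Z3.537
G0 X0.000 Y0.000
G1 X27.512 Y0.000
G1 X27.512 Y10.382
G1 X11.316 Y10.382
G1 X11.316 Y24.878
G1 X0.000 Y24.878
G1 X0.000 Y0.000
; layer 2
G0 Z7.074
G0 X0.000 Y0.000
G1 X27.512 Y0.000
G1 X27.512 Y10.382
G1 X11.316 Y10.382
G1 X11.316 Y24.878
G1 X0.000 Y24.878
G1 X0.000 Y0.000
; layer 3
G0 Z10.612
G0 X0.000 Y0.000
G1 X27.512 Y0.000
G1 X27.512 Y10.382
G1 X11.316 Y10.382
G1 X11.316 Y24.878
G1 X0.000 Y24.878
G1 X0.000 Y0.000
; layer 4
G0 Z14.149
G0 X0.000 Y0.000
G1 X27.512 Y0.000
G1 X27.512 Y10.382
G1 X11.316 Y10.382
G1 X11.316 Y24.878
G1 X0.000 Y24.878
G1 X0.000 Y0.000
M2 ; end

The solid is an L-shaped prism: outer 27.5 × 24.9 mm, arm thicknesses ≈ 10.4 mm (horizontal) and 11.3 mm (vertical), extruded 14.1 mm in z. Slicing at Δz = 3.537 mm — 4 equal slices spanning the solid's height, so layer i sits at z = i·h/4 — gives 4 non-empty perimeters. Each is a 6-segment closed polygon; G0 lifts to the layer z and rapids to the start vertex, then G1 traces the edges.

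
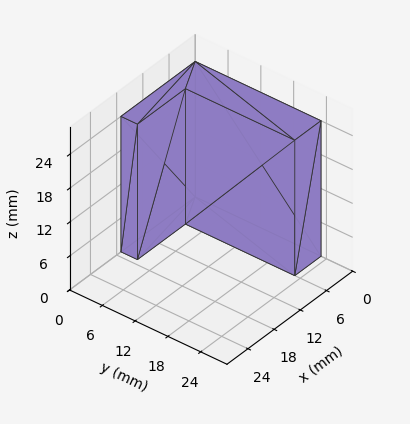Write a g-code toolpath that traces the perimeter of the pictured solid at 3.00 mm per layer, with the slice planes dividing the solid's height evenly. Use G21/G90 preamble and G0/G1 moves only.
Reading the render: the shape is an L-shaped prism: outer 17 × 23 mm, arm thicknesses ≈ 3 mm (horizontal) and 6 mm (vertical), extruded 24 mm in z (dimensions read to the nearest mm from the axis ticks). For the g-code, the solid's height is divided into equal slices at the stated Δz and each level perimeter traced with G1 moves after a G0 lift.

; perimeter-only toolpath
G21 ; units = mm
G90 ; absolute positioning
G28 ; home
; layer 1
G0 Z3.00
G0 X0.00 Y0.00
G1 X17.00 Y0.00
G1 X17.00 Y3.00
G1 X6.00 Y3.00
G1 X6.00 Y23.00
G1 X0.00 Y23.00
G1 X0.00 Y0.00
; layer 2
G0 Z6.00
G0 X0.00 Y0.00
G1 X17.00 Y0.00
G1 X17.00 Y3.00
G1 X6.00 Y3.00
G1 X6.00 Y23.00
G1 X0.00 Y23.00
G1 X0.00 Y0.00
; layer 3
G0 Z9.00
G0 X0.00 Y0.00
G1 X17.00 Y0.00
G1 X17.00 Y3.00
G1 X6.00 Y3.00
G1 X6.00 Y23.00
G1 X0.00 Y23.00
G1 X0.00 Y0.00
; layer 4
G0 Z12.00
G0 X0.00 Y0.00
G1 X17.00 Y0.00
G1 X17.00 Y3.00
G1 X6.00 Y3.00
G1 X6.00 Y23.00
G1 X0.00 Y23.00
G1 X0.00 Y0.00
; layer 5
G0 Z15.00
G0 X0.00 Y0.00
G1 X17.00 Y0.00
G1 X17.00 Y3.00
G1 X6.00 Y3.00
G1 X6.00 Y23.00
G1 X0.00 Y23.00
G1 X0.00 Y0.00
; layer 6
G0 Z18.00
G0 X0.00 Y0.00
G1 X17.00 Y0.00
G1 X17.00 Y3.00
G1 X6.00 Y3.00
G1 X6.00 Y23.00
G1 X0.00 Y23.00
G1 X0.00 Y0.00
; layer 7
G0 Z21.00
G0 X0.00 Y0.00
G1 X17.00 Y0.00
G1 X17.00 Y3.00
G1 X6.00 Y3.00
G1 X6.00 Y23.00
G1 X0.00 Y23.00
G1 X0.00 Y0.00
; layer 8
G0 Z24.00
G0 X0.00 Y0.00
G1 X17.00 Y0.00
G1 X17.00 Y3.00
G1 X6.00 Y3.00
G1 X6.00 Y23.00
G1 X0.00 Y23.00
G1 X0.00 Y0.00
M2 ; end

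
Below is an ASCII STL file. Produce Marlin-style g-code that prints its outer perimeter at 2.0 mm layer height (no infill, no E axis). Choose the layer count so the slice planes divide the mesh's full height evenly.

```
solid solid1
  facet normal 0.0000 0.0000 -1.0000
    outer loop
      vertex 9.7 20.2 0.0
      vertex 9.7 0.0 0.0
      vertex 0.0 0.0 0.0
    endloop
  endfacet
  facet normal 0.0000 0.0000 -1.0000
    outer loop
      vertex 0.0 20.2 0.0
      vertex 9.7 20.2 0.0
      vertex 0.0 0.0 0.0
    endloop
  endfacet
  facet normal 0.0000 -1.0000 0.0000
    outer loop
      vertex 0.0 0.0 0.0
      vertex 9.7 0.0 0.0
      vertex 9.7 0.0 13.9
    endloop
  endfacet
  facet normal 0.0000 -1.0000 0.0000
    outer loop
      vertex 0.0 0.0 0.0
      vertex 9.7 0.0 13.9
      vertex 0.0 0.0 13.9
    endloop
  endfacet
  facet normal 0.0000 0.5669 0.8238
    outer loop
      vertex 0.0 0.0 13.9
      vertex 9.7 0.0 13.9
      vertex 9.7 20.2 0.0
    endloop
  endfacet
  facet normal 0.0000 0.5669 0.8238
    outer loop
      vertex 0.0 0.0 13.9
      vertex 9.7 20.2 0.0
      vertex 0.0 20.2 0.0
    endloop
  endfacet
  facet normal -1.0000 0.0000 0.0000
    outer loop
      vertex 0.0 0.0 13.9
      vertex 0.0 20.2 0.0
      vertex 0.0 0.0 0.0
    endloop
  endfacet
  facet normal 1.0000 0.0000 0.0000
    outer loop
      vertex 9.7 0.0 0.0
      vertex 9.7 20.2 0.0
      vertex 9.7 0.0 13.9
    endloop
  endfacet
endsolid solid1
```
; perimeter-only toolpath
G21 ; units = mm
G90 ; absolute positioning
G28 ; home
; layer 1
G0 Z2.0
G0 X0.0 Y0.0
G1 X9.7 Y0.0
G1 X9.7 Y17.3
G1 X0.0 Y17.3
G1 X0.0 Y0.0
; layer 2
G0 Z4.0
G0 X0.0 Y0.0
G1 X9.7 Y0.0
G1 X9.7 Y14.4
G1 X0.0 Y14.4
G1 X0.0 Y0.0
; layer 3
G0 Z6.0
G0 X0.0 Y0.0
G1 X9.7 Y0.0
G1 X9.7 Y11.5
G1 X0.0 Y11.5
G1 X0.0 Y0.0
; layer 4
G0 Z7.9
G0 X0.0 Y0.0
G1 X9.7 Y0.0
G1 X9.7 Y8.7
G1 X0.0 Y8.7
G1 X0.0 Y0.0
; layer 5
G0 Z9.9
G0 X0.0 Y0.0
G1 X9.7 Y0.0
G1 X9.7 Y5.8
G1 X0.0 Y5.8
G1 X0.0 Y0.0
; layer 6
G0 Z11.9
G0 X0.0 Y0.0
G1 X9.7 Y0.0
G1 X9.7 Y2.9
G1 X0.0 Y2.9
G1 X0.0 Y0.0
M2 ; end

The solid is a wedge (ramp): 9.7 × 20.2 mm base, rising to 13.9 mm along the y=0 edge and sloping linearly to z=0 at y=20.2. Slicing at Δz = 2.0 mm — 7 equal slices spanning the solid's height, so layer i sits at z = i·h/7 — gives 6 non-empty perimeters. Each is a 4-segment closed polygon; G0 lifts to the layer z and rapids to the start vertex, then G1 traces the edges. The cross-section shrinks linearly with z (the slice at the apex is degenerate and omitted).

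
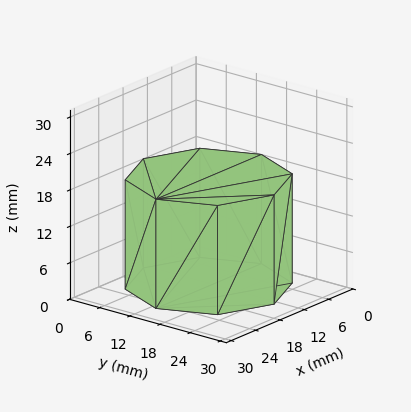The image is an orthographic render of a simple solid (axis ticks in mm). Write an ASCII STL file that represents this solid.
Reading the render: the shape is a regular 8-sided prism (a cylinder approximated with 8 flat sides), circumscribed radius ≈ 13 mm, height ≈ 18 mm (dimensions read to the nearest mm from the axis ticks). For the STL, each face is triangulated and given an outward normal.

solid part
  facet normal 0.0000 0.0000 -1.0000
    outer loop
      vertex 13.000 26.000 0.000
      vertex 22.192 22.192 0.000
      vertex 26.000 13.000 0.000
    endloop
  endfacet
  facet normal 0.0000 0.0000 -1.0000
    outer loop
      vertex 3.808 22.192 0.000
      vertex 13.000 26.000 0.000
      vertex 26.000 13.000 0.000
    endloop
  endfacet
  facet normal 0.0000 0.0000 -1.0000
    outer loop
      vertex 0.000 13.000 0.000
      vertex 3.808 22.192 0.000
      vertex 26.000 13.000 0.000
    endloop
  endfacet
  facet normal 0.0000 0.0000 -1.0000
    outer loop
      vertex 3.808 3.808 0.000
      vertex 0.000 13.000 0.000
      vertex 26.000 13.000 0.000
    endloop
  endfacet
  facet normal 0.0000 0.0000 -1.0000
    outer loop
      vertex 13.000 0.000 0.000
      vertex 3.808 3.808 0.000
      vertex 26.000 13.000 0.000
    endloop
  endfacet
  facet normal 0.0000 0.0000 -1.0000
    outer loop
      vertex 22.192 3.808 0.000
      vertex 13.000 0.000 0.000
      vertex 26.000 13.000 0.000
    endloop
  endfacet
  facet normal 0.0000 0.0000 1.0000
    outer loop
      vertex 26.000 13.000 18.000
      vertex 22.192 22.192 18.000
      vertex 13.000 26.000 18.000
    endloop
  endfacet
  facet normal 0.0000 0.0000 1.0000
    outer loop
      vertex 26.000 13.000 18.000
      vertex 13.000 26.000 18.000
      vertex 3.808 22.192 18.000
    endloop
  endfacet
  facet normal 0.0000 0.0000 1.0000
    outer loop
      vertex 26.000 13.000 18.000
      vertex 3.808 22.192 18.000
      vertex 0.000 13.000 18.000
    endloop
  endfacet
  facet normal 0.0000 0.0000 1.0000
    outer loop
      vertex 26.000 13.000 18.000
      vertex 0.000 13.000 18.000
      vertex 3.808 3.808 18.000
    endloop
  endfacet
  facet normal 0.0000 0.0000 1.0000
    outer loop
      vertex 26.000 13.000 18.000
      vertex 3.808 3.808 18.000
      vertex 13.000 0.000 18.000
    endloop
  endfacet
  facet normal 0.0000 0.0000 1.0000
    outer loop
      vertex 26.000 13.000 18.000
      vertex 13.000 0.000 18.000
      vertex 22.192 3.808 18.000
    endloop
  endfacet
  facet normal 0.9239 0.3827 0.0000
    outer loop
      vertex 26.000 13.000 0.000
      vertex 22.192 22.192 0.000
      vertex 22.192 22.192 18.000
    endloop
  endfacet
  facet normal 0.9239 0.3827 0.0000
    outer loop
      vertex 26.000 13.000 0.000
      vertex 22.192 22.192 18.000
      vertex 26.000 13.000 18.000
    endloop
  endfacet
  facet normal 0.3827 0.9239 0.0000
    outer loop
      vertex 22.192 22.192 0.000
      vertex 13.000 26.000 0.000
      vertex 13.000 26.000 18.000
    endloop
  endfacet
  facet normal 0.3827 0.9239 0.0000
    outer loop
      vertex 22.192 22.192 0.000
      vertex 13.000 26.000 18.000
      vertex 22.192 22.192 18.000
    endloop
  endfacet
  facet normal -0.3827 0.9239 0.0000
    outer loop
      vertex 13.000 26.000 0.000
      vertex 3.808 22.192 0.000
      vertex 3.808 22.192 18.000
    endloop
  endfacet
  facet normal -0.3827 0.9239 0.0000
    outer loop
      vertex 13.000 26.000 0.000
      vertex 3.808 22.192 18.000
      vertex 13.000 26.000 18.000
    endloop
  endfacet
  facet normal -0.9239 0.3827 0.0000
    outer loop
      vertex 3.808 22.192 0.000
      vertex 0.000 13.000 0.000
      vertex 0.000 13.000 18.000
    endloop
  endfacet
  facet normal -0.9239 0.3827 0.0000
    outer loop
      vertex 3.808 22.192 0.000
      vertex 0.000 13.000 18.000
      vertex 3.808 22.192 18.000
    endloop
  endfacet
  facet normal -0.9239 -0.3827 0.0000
    outer loop
      vertex 0.000 13.000 0.000
      vertex 3.808 3.808 0.000
      vertex 3.808 3.808 18.000
    endloop
  endfacet
  facet normal -0.9239 -0.3827 0.0000
    outer loop
      vertex 0.000 13.000 0.000
      vertex 3.808 3.808 18.000
      vertex 0.000 13.000 18.000
    endloop
  endfacet
  facet normal -0.3827 -0.9239 0.0000
    outer loop
      vertex 3.808 3.808 0.000
      vertex 13.000 0.000 0.000
      vertex 13.000 0.000 18.000
    endloop
  endfacet
  facet normal -0.3827 -0.9239 0.0000
    outer loop
      vertex 3.808 3.808 0.000
      vertex 13.000 0.000 18.000
      vertex 3.808 3.808 18.000
    endloop
  endfacet
  facet normal 0.3827 -0.9239 0.0000
    outer loop
      vertex 13.000 0.000 0.000
      vertex 22.192 3.808 0.000
      vertex 22.192 3.808 18.000
    endloop
  endfacet
  facet normal 0.3827 -0.9239 0.0000
    outer loop
      vertex 13.000 0.000 0.000
      vertex 22.192 3.808 18.000
      vertex 13.000 0.000 18.000
    endloop
  endfacet
  facet normal 0.9239 -0.3827 0.0000
    outer loop
      vertex 22.192 3.808 0.000
      vertex 26.000 13.000 0.000
      vertex 26.000 13.000 18.000
    endloop
  endfacet
  facet normal 0.9239 -0.3827 0.0000
    outer loop
      vertex 22.192 3.808 0.000
      vertex 26.000 13.000 18.000
      vertex 22.192 3.808 18.000
    endloop
  endfacet
endsolid part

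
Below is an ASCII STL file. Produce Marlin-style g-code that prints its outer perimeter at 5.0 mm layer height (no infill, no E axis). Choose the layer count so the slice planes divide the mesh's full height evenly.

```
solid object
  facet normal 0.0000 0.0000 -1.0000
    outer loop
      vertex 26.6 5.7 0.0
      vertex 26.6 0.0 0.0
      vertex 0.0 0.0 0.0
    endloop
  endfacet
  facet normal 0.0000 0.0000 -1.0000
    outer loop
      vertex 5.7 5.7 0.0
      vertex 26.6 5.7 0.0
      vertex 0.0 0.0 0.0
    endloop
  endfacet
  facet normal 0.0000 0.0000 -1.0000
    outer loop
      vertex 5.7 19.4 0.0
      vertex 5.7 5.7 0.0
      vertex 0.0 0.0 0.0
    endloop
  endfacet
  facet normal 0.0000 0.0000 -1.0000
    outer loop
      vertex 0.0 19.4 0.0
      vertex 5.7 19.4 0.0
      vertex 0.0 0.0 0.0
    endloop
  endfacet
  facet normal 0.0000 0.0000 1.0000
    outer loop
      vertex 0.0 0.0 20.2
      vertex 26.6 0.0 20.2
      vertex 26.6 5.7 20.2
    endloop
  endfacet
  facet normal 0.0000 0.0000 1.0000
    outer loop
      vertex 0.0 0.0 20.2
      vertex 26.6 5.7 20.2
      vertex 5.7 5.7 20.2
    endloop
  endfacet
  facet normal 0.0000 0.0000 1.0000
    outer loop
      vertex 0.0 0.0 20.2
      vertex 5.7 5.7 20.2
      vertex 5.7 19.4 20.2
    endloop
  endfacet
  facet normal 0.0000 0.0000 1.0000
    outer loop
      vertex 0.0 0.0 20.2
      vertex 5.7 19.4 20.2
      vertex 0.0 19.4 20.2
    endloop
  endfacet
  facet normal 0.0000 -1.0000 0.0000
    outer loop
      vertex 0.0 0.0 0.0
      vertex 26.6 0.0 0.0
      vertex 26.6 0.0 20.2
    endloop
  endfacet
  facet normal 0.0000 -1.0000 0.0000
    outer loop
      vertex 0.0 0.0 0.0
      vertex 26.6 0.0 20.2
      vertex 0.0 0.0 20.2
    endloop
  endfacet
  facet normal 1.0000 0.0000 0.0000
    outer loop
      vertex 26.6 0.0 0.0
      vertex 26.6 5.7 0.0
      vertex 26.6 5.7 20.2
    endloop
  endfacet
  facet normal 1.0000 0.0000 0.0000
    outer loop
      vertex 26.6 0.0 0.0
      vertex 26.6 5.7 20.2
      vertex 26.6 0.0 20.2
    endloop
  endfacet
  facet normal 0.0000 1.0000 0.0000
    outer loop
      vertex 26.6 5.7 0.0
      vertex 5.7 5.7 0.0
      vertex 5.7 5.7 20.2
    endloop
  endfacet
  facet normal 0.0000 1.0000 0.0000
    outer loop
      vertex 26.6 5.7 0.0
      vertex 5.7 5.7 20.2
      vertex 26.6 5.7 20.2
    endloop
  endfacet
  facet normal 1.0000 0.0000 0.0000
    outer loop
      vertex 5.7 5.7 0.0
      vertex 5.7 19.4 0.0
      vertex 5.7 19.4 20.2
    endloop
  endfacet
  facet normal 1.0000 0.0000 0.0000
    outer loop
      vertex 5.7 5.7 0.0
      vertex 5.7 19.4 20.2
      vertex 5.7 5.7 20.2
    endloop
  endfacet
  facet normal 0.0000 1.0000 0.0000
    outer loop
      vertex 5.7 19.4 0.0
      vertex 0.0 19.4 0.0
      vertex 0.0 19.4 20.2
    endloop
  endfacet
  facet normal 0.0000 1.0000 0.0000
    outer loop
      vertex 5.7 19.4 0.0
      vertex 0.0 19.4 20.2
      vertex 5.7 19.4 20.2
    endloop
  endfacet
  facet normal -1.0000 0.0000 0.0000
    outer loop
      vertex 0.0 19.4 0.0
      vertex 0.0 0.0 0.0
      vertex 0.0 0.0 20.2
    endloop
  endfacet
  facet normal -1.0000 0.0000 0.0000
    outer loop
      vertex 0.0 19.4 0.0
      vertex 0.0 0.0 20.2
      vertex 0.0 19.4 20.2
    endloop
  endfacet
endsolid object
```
; perimeter-only toolpath
G21 ; units = mm
G90 ; absolute positioning
G28 ; home
; layer 1
G0 Z5.0
G0 X0.0 Y0.0
G1 X26.6 Y0.0
G1 X26.6 Y5.7
G1 X5.7 Y5.7
G1 X5.7 Y19.4
G1 X0.0 Y19.4
G1 X0.0 Y0.0
; layer 2
G0 Z10.1
G0 X0.0 Y0.0
G1 X26.6 Y0.0
G1 X26.6 Y5.7
G1 X5.7 Y5.7
G1 X5.7 Y19.4
G1 X0.0 Y19.4
G1 X0.0 Y0.0
; layer 3
G0 Z15.1
G0 X0.0 Y0.0
G1 X26.6 Y0.0
G1 X26.6 Y5.7
G1 X5.7 Y5.7
G1 X5.7 Y19.4
G1 X0.0 Y19.4
G1 X0.0 Y0.0
; layer 4
G0 Z20.2
G0 X0.0 Y0.0
G1 X26.6 Y0.0
G1 X26.6 Y5.7
G1 X5.7 Y5.7
G1 X5.7 Y19.4
G1 X0.0 Y19.4
G1 X0.0 Y0.0
M2 ; end

The solid is an L-shaped prism: outer 26.6 × 19.4 mm, arm thicknesses ≈ 5.7 mm (horizontal) and 5.7 mm (vertical), extruded 20.2 mm in z. Slicing at Δz = 5.0 mm — 4 equal slices spanning the solid's height, so layer i sits at z = i·h/4 — gives 4 non-empty perimeters. Each is a 6-segment closed polygon; G0 lifts to the layer z and rapids to the start vertex, then G1 traces the edges.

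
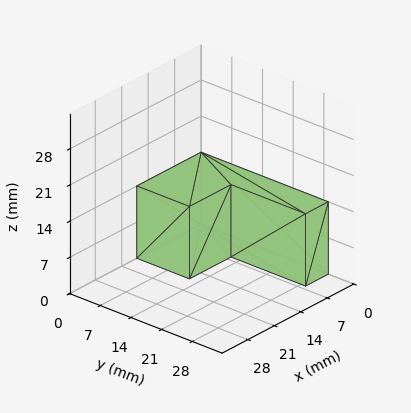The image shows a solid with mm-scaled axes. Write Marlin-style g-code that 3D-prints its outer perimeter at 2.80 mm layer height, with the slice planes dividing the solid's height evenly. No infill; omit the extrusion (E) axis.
Reading the render: the shape is an L-shaped prism: outer 17 × 29 mm, arm thicknesses ≈ 12 mm (horizontal) and 6 mm (vertical), extruded 14 mm in z (dimensions read to the nearest mm from the axis ticks). For the g-code, the solid's height is divided into equal slices at the stated Δz and each level perimeter traced with G1 moves after a G0 lift.

; perimeter-only toolpath
G21 ; units = mm
G90 ; absolute positioning
G28 ; home
; layer 1
G0 Z2.80
G0 X0.00 Y0.00
G1 X17.00 Y0.00
G1 X17.00 Y12.00
G1 X6.00 Y12.00
G1 X6.00 Y29.00
G1 X0.00 Y29.00
G1 X0.00 Y0.00
; layer 2
G0 Z5.60
G0 X0.00 Y0.00
G1 X17.00 Y0.00
G1 X17.00 Y12.00
G1 X6.00 Y12.00
G1 X6.00 Y29.00
G1 X0.00 Y29.00
G1 X0.00 Y0.00
; layer 3
G0 Z8.40
G0 X0.00 Y0.00
G1 X17.00 Y0.00
G1 X17.00 Y12.00
G1 X6.00 Y12.00
G1 X6.00 Y29.00
G1 X0.00 Y29.00
G1 X0.00 Y0.00
; layer 4
G0 Z11.20
G0 X0.00 Y0.00
G1 X17.00 Y0.00
G1 X17.00 Y12.00
G1 X6.00 Y12.00
G1 X6.00 Y29.00
G1 X0.00 Y29.00
G1 X0.00 Y0.00
; layer 5
G0 Z14.00
G0 X0.00 Y0.00
G1 X17.00 Y0.00
G1 X17.00 Y12.00
G1 X6.00 Y12.00
G1 X6.00 Y29.00
G1 X0.00 Y29.00
G1 X0.00 Y0.00
M2 ; end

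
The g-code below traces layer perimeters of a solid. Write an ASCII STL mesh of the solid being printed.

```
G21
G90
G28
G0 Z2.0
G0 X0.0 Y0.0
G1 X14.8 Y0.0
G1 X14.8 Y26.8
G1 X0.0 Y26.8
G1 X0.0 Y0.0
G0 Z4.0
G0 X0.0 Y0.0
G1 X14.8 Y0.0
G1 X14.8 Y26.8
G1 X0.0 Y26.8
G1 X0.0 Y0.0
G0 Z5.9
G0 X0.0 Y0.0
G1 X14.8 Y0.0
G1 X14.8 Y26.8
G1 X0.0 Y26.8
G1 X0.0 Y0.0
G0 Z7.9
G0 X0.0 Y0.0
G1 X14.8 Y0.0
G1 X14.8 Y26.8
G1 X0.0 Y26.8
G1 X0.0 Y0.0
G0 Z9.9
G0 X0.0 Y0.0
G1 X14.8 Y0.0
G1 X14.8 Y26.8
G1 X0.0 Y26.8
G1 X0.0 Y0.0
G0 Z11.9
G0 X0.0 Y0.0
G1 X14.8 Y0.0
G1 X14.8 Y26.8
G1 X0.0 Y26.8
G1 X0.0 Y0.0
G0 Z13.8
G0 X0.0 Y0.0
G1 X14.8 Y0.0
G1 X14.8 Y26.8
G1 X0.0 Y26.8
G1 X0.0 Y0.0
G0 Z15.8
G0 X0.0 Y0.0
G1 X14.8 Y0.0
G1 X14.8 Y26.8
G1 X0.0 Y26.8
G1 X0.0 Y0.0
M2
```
solid part
  facet normal 0.0000 0.0000 -1.0000
    outer loop
      vertex 14.8 26.8 0.0
      vertex 14.8 0.0 0.0
      vertex 0.0 0.0 0.0
    endloop
  endfacet
  facet normal 0.0000 0.0000 -1.0000
    outer loop
      vertex 0.0 26.8 0.0
      vertex 14.8 26.8 0.0
      vertex 0.0 0.0 0.0
    endloop
  endfacet
  facet normal 0.0000 0.0000 1.0000
    outer loop
      vertex 0.0 0.0 15.8
      vertex 14.8 0.0 15.8
      vertex 14.8 26.8 15.8
    endloop
  endfacet
  facet normal 0.0000 0.0000 1.0000
    outer loop
      vertex 0.0 0.0 15.8
      vertex 14.8 26.8 15.8
      vertex 0.0 26.8 15.8
    endloop
  endfacet
  facet normal 0.0000 -1.0000 0.0000
    outer loop
      vertex 0.0 0.0 0.0
      vertex 14.8 0.0 0.0
      vertex 14.8 0.0 15.8
    endloop
  endfacet
  facet normal 0.0000 -1.0000 0.0000
    outer loop
      vertex 0.0 0.0 0.0
      vertex 14.8 0.0 15.8
      vertex 0.0 0.0 15.8
    endloop
  endfacet
  facet normal 0.0000 1.0000 0.0000
    outer loop
      vertex 14.8 26.8 15.8
      vertex 14.8 26.8 0.0
      vertex 0.0 26.8 0.0
    endloop
  endfacet
  facet normal 0.0000 1.0000 0.0000
    outer loop
      vertex 0.0 26.8 15.8
      vertex 14.8 26.8 15.8
      vertex 0.0 26.8 0.0
    endloop
  endfacet
  facet normal -1.0000 0.0000 0.0000
    outer loop
      vertex 0.0 26.8 15.8
      vertex 0.0 26.8 0.0
      vertex 0.0 0.0 0.0
    endloop
  endfacet
  facet normal -1.0000 0.0000 0.0000
    outer loop
      vertex 0.0 0.0 15.8
      vertex 0.0 26.8 15.8
      vertex 0.0 0.0 0.0
    endloop
  endfacet
  facet normal 1.0000 0.0000 0.0000
    outer loop
      vertex 14.8 0.0 0.0
      vertex 14.8 26.8 0.0
      vertex 14.8 26.8 15.8
    endloop
  endfacet
  facet normal 1.0000 0.0000 0.0000
    outer loop
      vertex 14.8 0.0 0.0
      vertex 14.8 26.8 15.8
      vertex 14.8 0.0 15.8
    endloop
  endfacet
endsolid part

The G0 Z moves step by Δz≈2.0 mm. Every layer's G1 loop is the same polygon, so the solid is a straight extrusion of it from z=0 to z≈15.8. Closing with flat bottom and top caps and triangulating gives 12 facets — a rectangular box, roughly 14.8 × 26.8 mm footprint and 15.8 mm tall.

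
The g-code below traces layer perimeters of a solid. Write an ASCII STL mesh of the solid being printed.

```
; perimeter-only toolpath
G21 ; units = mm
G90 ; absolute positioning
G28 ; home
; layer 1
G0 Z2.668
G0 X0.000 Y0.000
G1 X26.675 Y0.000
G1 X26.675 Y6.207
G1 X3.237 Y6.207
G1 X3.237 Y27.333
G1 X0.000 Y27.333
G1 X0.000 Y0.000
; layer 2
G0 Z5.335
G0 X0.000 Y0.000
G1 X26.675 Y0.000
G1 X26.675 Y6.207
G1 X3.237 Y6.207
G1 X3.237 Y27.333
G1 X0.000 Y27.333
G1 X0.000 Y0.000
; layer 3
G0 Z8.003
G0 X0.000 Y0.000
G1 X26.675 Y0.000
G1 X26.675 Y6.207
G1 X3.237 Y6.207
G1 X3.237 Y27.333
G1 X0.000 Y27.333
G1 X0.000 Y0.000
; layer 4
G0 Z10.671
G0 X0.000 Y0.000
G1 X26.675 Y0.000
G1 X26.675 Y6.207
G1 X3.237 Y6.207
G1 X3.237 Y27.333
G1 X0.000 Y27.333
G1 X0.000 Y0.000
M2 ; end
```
solid part
  facet normal 0.0000 0.0000 -1.0000
    outer loop
      vertex 26.675 6.207 0.000
      vertex 26.675 0.000 0.000
      vertex 0.000 0.000 0.000
    endloop
  endfacet
  facet normal 0.0000 0.0000 -1.0000
    outer loop
      vertex 3.237 6.207 0.000
      vertex 26.675 6.207 0.000
      vertex 0.000 0.000 0.000
    endloop
  endfacet
  facet normal 0.0000 0.0000 -1.0000
    outer loop
      vertex 3.237 27.333 0.000
      vertex 3.237 6.207 0.000
      vertex 0.000 0.000 0.000
    endloop
  endfacet
  facet normal 0.0000 0.0000 -1.0000
    outer loop
      vertex 0.000 27.333 0.000
      vertex 3.237 27.333 0.000
      vertex 0.000 0.000 0.000
    endloop
  endfacet
  facet normal 0.0000 0.0000 1.0000
    outer loop
      vertex 0.000 0.000 10.671
      vertex 26.675 0.000 10.671
      vertex 26.675 6.207 10.671
    endloop
  endfacet
  facet normal 0.0000 0.0000 1.0000
    outer loop
      vertex 0.000 0.000 10.671
      vertex 26.675 6.207 10.671
      vertex 3.237 6.207 10.671
    endloop
  endfacet
  facet normal 0.0000 0.0000 1.0000
    outer loop
      vertex 0.000 0.000 10.671
      vertex 3.237 6.207 10.671
      vertex 3.237 27.333 10.671
    endloop
  endfacet
  facet normal 0.0000 0.0000 1.0000
    outer loop
      vertex 0.000 0.000 10.671
      vertex 3.237 27.333 10.671
      vertex 0.000 27.333 10.671
    endloop
  endfacet
  facet normal 0.0000 -1.0000 0.0000
    outer loop
      vertex 0.000 0.000 0.000
      vertex 26.675 0.000 0.000
      vertex 26.675 0.000 10.671
    endloop
  endfacet
  facet normal 0.0000 -1.0000 0.0000
    outer loop
      vertex 0.000 0.000 0.000
      vertex 26.675 0.000 10.671
      vertex 0.000 0.000 10.671
    endloop
  endfacet
  facet normal 1.0000 0.0000 0.0000
    outer loop
      vertex 26.675 0.000 0.000
      vertex 26.675 6.207 0.000
      vertex 26.675 6.207 10.671
    endloop
  endfacet
  facet normal 1.0000 0.0000 0.0000
    outer loop
      vertex 26.675 0.000 0.000
      vertex 26.675 6.207 10.671
      vertex 26.675 0.000 10.671
    endloop
  endfacet
  facet normal 0.0000 1.0000 0.0000
    outer loop
      vertex 26.675 6.207 0.000
      vertex 3.237 6.207 0.000
      vertex 3.237 6.207 10.671
    endloop
  endfacet
  facet normal 0.0000 1.0000 0.0000
    outer loop
      vertex 26.675 6.207 0.000
      vertex 3.237 6.207 10.671
      vertex 26.675 6.207 10.671
    endloop
  endfacet
  facet normal 1.0000 0.0000 0.0000
    outer loop
      vertex 3.237 6.207 0.000
      vertex 3.237 27.333 0.000
      vertex 3.237 27.333 10.671
    endloop
  endfacet
  facet normal 1.0000 0.0000 0.0000
    outer loop
      vertex 3.237 6.207 0.000
      vertex 3.237 27.333 10.671
      vertex 3.237 6.207 10.671
    endloop
  endfacet
  facet normal 0.0000 1.0000 0.0000
    outer loop
      vertex 3.237 27.333 0.000
      vertex 0.000 27.333 0.000
      vertex 0.000 27.333 10.671
    endloop
  endfacet
  facet normal 0.0000 1.0000 0.0000
    outer loop
      vertex 3.237 27.333 0.000
      vertex 0.000 27.333 10.671
      vertex 3.237 27.333 10.671
    endloop
  endfacet
  facet normal -1.0000 0.0000 0.0000
    outer loop
      vertex 0.000 27.333 0.000
      vertex 0.000 0.000 0.000
      vertex 0.000 0.000 10.671
    endloop
  endfacet
  facet normal -1.0000 0.0000 0.0000
    outer loop
      vertex 0.000 27.333 0.000
      vertex 0.000 0.000 10.671
      vertex 0.000 27.333 10.671
    endloop
  endfacet
endsolid part

The G0 Z moves step by Δz≈2.668 mm. Every layer's G1 loop is the same polygon, so the solid is a straight extrusion of it from z=0 to z≈10.7. Closing with flat bottom and top caps and triangulating gives 20 facets — an L-shaped prism: outer 26.7 × 27.3 mm, arm thicknesses ≈ 6.21 mm (horizontal) and 3.24 mm (vertical), extruded 10.7 mm in z.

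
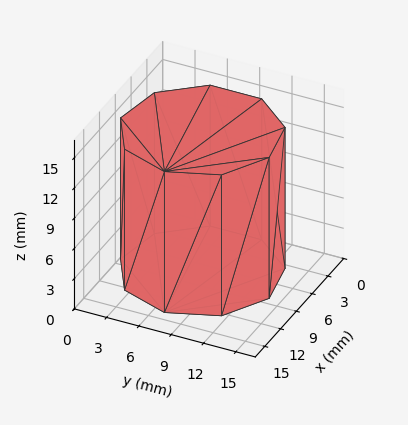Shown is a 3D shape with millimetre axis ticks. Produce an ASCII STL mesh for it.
Reading the render: the shape is a regular 9-sided prism (a cylinder approximated with 9 flat sides), circumscribed radius ≈ 7 mm, height ≈ 14 mm (dimensions read to the nearest mm from the axis ticks). For the STL, each face is triangulated and given an outward normal.

solid part
  facet normal 0.0000 0.0000 -1.0000
    outer loop
      vertex 8.216 13.894 0.000
      vertex 12.362 11.500 0.000
      vertex 14.000 7.000 0.000
    endloop
  endfacet
  facet normal 0.0000 0.0000 -1.0000
    outer loop
      vertex 3.500 13.062 0.000
      vertex 8.216 13.894 0.000
      vertex 14.000 7.000 0.000
    endloop
  endfacet
  facet normal 0.0000 0.0000 -1.0000
    outer loop
      vertex 0.422 9.394 0.000
      vertex 3.500 13.062 0.000
      vertex 14.000 7.000 0.000
    endloop
  endfacet
  facet normal 0.0000 0.0000 -1.0000
    outer loop
      vertex 0.422 4.606 0.000
      vertex 0.422 9.394 0.000
      vertex 14.000 7.000 0.000
    endloop
  endfacet
  facet normal 0.0000 0.0000 -1.0000
    outer loop
      vertex 3.500 0.938 0.000
      vertex 0.422 4.606 0.000
      vertex 14.000 7.000 0.000
    endloop
  endfacet
  facet normal 0.0000 0.0000 -1.0000
    outer loop
      vertex 8.216 0.106 0.000
      vertex 3.500 0.938 0.000
      vertex 14.000 7.000 0.000
    endloop
  endfacet
  facet normal 0.0000 0.0000 -1.0000
    outer loop
      vertex 12.362 2.500 0.000
      vertex 8.216 0.106 0.000
      vertex 14.000 7.000 0.000
    endloop
  endfacet
  facet normal 0.0000 0.0000 1.0000
    outer loop
      vertex 14.000 7.000 14.000
      vertex 12.362 11.500 14.000
      vertex 8.216 13.894 14.000
    endloop
  endfacet
  facet normal 0.0000 0.0000 1.0000
    outer loop
      vertex 14.000 7.000 14.000
      vertex 8.216 13.894 14.000
      vertex 3.500 13.062 14.000
    endloop
  endfacet
  facet normal 0.0000 0.0000 1.0000
    outer loop
      vertex 14.000 7.000 14.000
      vertex 3.500 13.062 14.000
      vertex 0.422 9.394 14.000
    endloop
  endfacet
  facet normal 0.0000 0.0000 1.0000
    outer loop
      vertex 14.000 7.000 14.000
      vertex 0.422 9.394 14.000
      vertex 0.422 4.606 14.000
    endloop
  endfacet
  facet normal 0.0000 0.0000 1.0000
    outer loop
      vertex 14.000 7.000 14.000
      vertex 0.422 4.606 14.000
      vertex 3.500 0.938 14.000
    endloop
  endfacet
  facet normal 0.0000 0.0000 1.0000
    outer loop
      vertex 14.000 7.000 14.000
      vertex 3.500 0.938 14.000
      vertex 8.216 0.106 14.000
    endloop
  endfacet
  facet normal 0.0000 0.0000 1.0000
    outer loop
      vertex 14.000 7.000 14.000
      vertex 8.216 0.106 14.000
      vertex 12.362 2.500 14.000
    endloop
  endfacet
  facet normal 0.9397 0.3420 0.0000
    outer loop
      vertex 14.000 7.000 0.000
      vertex 12.362 11.500 0.000
      vertex 12.362 11.500 14.000
    endloop
  endfacet
  facet normal 0.9397 0.3420 0.0000
    outer loop
      vertex 14.000 7.000 0.000
      vertex 12.362 11.500 14.000
      vertex 14.000 7.000 14.000
    endloop
  endfacet
  facet normal 0.5000 0.8660 0.0000
    outer loop
      vertex 12.362 11.500 0.000
      vertex 8.216 13.894 0.000
      vertex 8.216 13.894 14.000
    endloop
  endfacet
  facet normal 0.5000 0.8660 0.0000
    outer loop
      vertex 12.362 11.500 0.000
      vertex 8.216 13.894 14.000
      vertex 12.362 11.500 14.000
    endloop
  endfacet
  facet normal -0.1737 0.9848 0.0000
    outer loop
      vertex 8.216 13.894 0.000
      vertex 3.500 13.062 0.000
      vertex 3.500 13.062 14.000
    endloop
  endfacet
  facet normal -0.1737 0.9848 0.0000
    outer loop
      vertex 8.216 13.894 0.000
      vertex 3.500 13.062 14.000
      vertex 8.216 13.894 14.000
    endloop
  endfacet
  facet normal -0.7660 0.6428 0.0000
    outer loop
      vertex 3.500 13.062 0.000
      vertex 0.422 9.394 0.000
      vertex 0.422 9.394 14.000
    endloop
  endfacet
  facet normal -0.7660 0.6428 0.0000
    outer loop
      vertex 3.500 13.062 0.000
      vertex 0.422 9.394 14.000
      vertex 3.500 13.062 14.000
    endloop
  endfacet
  facet normal -1.0000 0.0000 0.0000
    outer loop
      vertex 0.422 9.394 0.000
      vertex 0.422 4.606 0.000
      vertex 0.422 4.606 14.000
    endloop
  endfacet
  facet normal -1.0000 0.0000 0.0000
    outer loop
      vertex 0.422 9.394 0.000
      vertex 0.422 4.606 14.000
      vertex 0.422 9.394 14.000
    endloop
  endfacet
  facet normal -0.7660 -0.6428 0.0000
    outer loop
      vertex 0.422 4.606 0.000
      vertex 3.500 0.938 0.000
      vertex 3.500 0.938 14.000
    endloop
  endfacet
  facet normal -0.7660 -0.6428 0.0000
    outer loop
      vertex 0.422 4.606 0.000
      vertex 3.500 0.938 14.000
      vertex 0.422 4.606 14.000
    endloop
  endfacet
  facet normal -0.1737 -0.9848 0.0000
    outer loop
      vertex 3.500 0.938 0.000
      vertex 8.216 0.106 0.000
      vertex 8.216 0.106 14.000
    endloop
  endfacet
  facet normal -0.1737 -0.9848 0.0000
    outer loop
      vertex 3.500 0.938 0.000
      vertex 8.216 0.106 14.000
      vertex 3.500 0.938 14.000
    endloop
  endfacet
  facet normal 0.5000 -0.8660 0.0000
    outer loop
      vertex 8.216 0.106 0.000
      vertex 12.362 2.500 0.000
      vertex 12.362 2.500 14.000
    endloop
  endfacet
  facet normal 0.5000 -0.8660 0.0000
    outer loop
      vertex 8.216 0.106 0.000
      vertex 12.362 2.500 14.000
      vertex 8.216 0.106 14.000
    endloop
  endfacet
  facet normal 0.9397 -0.3420 0.0000
    outer loop
      vertex 12.362 2.500 0.000
      vertex 14.000 7.000 0.000
      vertex 14.000 7.000 14.000
    endloop
  endfacet
  facet normal 0.9397 -0.3420 0.0000
    outer loop
      vertex 12.362 2.500 0.000
      vertex 14.000 7.000 14.000
      vertex 12.362 2.500 14.000
    endloop
  endfacet
endsolid part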